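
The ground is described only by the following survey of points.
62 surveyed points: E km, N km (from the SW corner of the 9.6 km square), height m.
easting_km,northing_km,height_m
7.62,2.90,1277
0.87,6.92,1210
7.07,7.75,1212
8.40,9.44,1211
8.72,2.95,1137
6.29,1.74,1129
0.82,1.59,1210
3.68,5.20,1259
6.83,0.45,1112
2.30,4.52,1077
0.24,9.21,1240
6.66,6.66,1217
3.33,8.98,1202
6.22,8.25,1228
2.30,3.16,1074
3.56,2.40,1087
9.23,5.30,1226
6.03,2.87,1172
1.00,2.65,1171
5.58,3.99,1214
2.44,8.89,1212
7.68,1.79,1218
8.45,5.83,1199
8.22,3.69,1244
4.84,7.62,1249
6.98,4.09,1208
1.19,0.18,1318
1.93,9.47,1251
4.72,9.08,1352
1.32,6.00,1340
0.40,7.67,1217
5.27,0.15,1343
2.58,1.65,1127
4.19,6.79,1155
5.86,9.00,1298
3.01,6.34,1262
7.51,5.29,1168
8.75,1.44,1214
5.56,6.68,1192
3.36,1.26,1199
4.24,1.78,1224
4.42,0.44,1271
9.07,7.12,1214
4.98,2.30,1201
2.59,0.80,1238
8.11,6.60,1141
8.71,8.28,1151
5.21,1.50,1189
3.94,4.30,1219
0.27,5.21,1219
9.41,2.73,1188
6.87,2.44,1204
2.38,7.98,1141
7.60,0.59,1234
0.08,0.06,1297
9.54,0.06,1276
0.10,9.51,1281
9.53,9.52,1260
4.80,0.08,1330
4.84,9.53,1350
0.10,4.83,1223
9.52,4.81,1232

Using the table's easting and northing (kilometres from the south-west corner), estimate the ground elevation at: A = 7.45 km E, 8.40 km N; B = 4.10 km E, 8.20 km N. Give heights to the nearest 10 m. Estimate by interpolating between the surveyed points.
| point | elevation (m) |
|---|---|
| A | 1220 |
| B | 1190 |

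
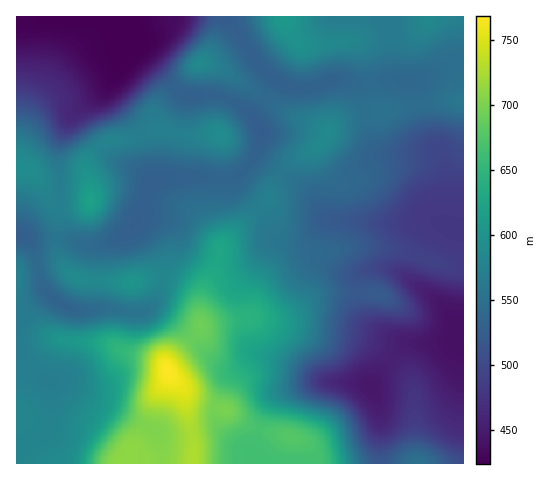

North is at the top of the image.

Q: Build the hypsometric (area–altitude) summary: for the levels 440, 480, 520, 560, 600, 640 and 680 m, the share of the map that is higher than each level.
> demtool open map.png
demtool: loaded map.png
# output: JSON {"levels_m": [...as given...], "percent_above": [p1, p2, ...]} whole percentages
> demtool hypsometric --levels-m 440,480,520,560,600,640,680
{"levels_m": [440, 480, 520, 560, 600, 640, 680], "percent_above": [96, 85, 74, 44, 19, 12, 6]}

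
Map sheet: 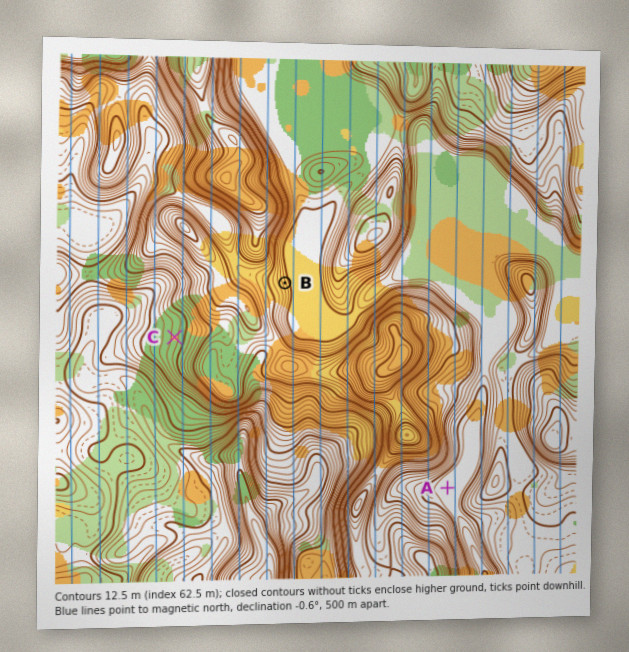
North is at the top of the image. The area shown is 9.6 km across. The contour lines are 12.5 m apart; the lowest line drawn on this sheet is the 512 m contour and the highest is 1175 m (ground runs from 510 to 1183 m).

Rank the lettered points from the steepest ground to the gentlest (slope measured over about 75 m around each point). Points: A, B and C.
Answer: B C A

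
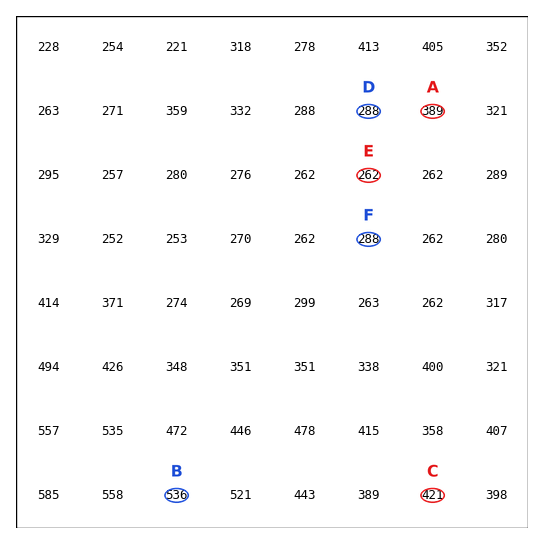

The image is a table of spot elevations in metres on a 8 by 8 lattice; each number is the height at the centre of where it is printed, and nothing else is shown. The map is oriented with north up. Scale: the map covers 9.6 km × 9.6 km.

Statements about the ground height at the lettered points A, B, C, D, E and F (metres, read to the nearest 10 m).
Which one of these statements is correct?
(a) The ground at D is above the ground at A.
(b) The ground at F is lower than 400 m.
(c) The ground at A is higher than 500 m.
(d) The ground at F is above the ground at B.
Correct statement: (b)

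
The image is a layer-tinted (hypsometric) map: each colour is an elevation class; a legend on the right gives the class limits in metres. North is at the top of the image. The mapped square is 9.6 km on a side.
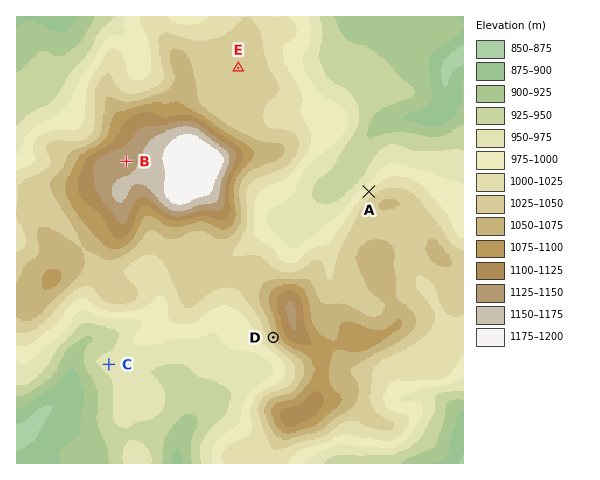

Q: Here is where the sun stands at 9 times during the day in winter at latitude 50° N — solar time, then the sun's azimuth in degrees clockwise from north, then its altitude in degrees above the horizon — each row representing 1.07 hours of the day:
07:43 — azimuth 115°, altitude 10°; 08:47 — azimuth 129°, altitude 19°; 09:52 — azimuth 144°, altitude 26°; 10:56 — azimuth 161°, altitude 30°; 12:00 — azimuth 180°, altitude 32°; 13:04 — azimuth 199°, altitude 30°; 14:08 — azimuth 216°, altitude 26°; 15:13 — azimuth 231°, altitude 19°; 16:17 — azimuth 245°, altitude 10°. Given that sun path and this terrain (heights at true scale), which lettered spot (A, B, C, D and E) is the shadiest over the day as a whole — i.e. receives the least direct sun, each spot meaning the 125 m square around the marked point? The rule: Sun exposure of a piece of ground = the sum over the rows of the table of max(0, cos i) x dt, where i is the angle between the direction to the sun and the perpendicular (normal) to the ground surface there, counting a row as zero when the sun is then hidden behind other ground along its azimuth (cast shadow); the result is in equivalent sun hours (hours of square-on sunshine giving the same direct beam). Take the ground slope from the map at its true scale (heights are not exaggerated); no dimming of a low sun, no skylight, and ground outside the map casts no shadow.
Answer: A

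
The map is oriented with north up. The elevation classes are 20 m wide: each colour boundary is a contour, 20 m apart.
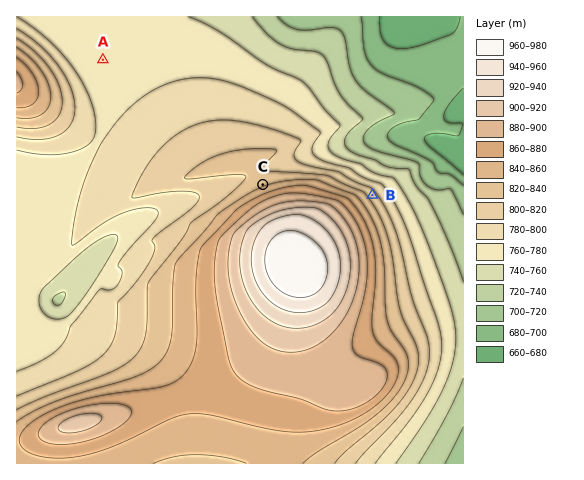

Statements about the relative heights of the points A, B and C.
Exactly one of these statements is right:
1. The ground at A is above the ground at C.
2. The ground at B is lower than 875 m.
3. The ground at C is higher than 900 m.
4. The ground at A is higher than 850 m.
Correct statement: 2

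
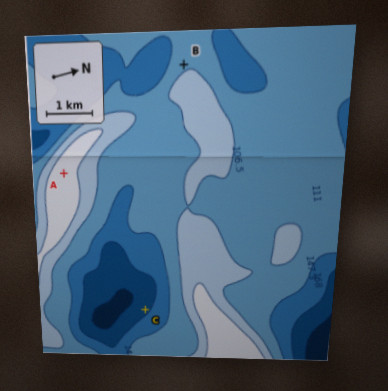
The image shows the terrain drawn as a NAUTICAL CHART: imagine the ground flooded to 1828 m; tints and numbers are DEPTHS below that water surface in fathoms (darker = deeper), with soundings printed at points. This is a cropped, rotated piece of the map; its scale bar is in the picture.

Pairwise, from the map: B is higher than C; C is lower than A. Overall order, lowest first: C B A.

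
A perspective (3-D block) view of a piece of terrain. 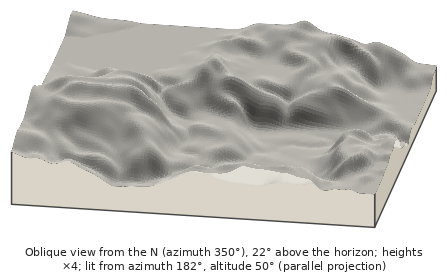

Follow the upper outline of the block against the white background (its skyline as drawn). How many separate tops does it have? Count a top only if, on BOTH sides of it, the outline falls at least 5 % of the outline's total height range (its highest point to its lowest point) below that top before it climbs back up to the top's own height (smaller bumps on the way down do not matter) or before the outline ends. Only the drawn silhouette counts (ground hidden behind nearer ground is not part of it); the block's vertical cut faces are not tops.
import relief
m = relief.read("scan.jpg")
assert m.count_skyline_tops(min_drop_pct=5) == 2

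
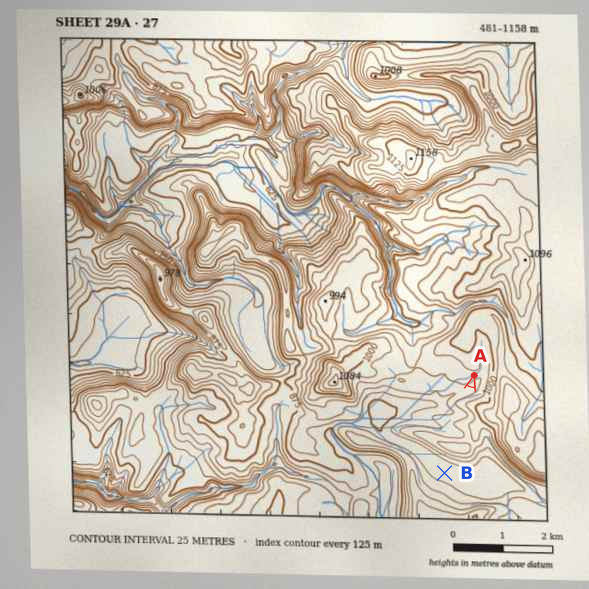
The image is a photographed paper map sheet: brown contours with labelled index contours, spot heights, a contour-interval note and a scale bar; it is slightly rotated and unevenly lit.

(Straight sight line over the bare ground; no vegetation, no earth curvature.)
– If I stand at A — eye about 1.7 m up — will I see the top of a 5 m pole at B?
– No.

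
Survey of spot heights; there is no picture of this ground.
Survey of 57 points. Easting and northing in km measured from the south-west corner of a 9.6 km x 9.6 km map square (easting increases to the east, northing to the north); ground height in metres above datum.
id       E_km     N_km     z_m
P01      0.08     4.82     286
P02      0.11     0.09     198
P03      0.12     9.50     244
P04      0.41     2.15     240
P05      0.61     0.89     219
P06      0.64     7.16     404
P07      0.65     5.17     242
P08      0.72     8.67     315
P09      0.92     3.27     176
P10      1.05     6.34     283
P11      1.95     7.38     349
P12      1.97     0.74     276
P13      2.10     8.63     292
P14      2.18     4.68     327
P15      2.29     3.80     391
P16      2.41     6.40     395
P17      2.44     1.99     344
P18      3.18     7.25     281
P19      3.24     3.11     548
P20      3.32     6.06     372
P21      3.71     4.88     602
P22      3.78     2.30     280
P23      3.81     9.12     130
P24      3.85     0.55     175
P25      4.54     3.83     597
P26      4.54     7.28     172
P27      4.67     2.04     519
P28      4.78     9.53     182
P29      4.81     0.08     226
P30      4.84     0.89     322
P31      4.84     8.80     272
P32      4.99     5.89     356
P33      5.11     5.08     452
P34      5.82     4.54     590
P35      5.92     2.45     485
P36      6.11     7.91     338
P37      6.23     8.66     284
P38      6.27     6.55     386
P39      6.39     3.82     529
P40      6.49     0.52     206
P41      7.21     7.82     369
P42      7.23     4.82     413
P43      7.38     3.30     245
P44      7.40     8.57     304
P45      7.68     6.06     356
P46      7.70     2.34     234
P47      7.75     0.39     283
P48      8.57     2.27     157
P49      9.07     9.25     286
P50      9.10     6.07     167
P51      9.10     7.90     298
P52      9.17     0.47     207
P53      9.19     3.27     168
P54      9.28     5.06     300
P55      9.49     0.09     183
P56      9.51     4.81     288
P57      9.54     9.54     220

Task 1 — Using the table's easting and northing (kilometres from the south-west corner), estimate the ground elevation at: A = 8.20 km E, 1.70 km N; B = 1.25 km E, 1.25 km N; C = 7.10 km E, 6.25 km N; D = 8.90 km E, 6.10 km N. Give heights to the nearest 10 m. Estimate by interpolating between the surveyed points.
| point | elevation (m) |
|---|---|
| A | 260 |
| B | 290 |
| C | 300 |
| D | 250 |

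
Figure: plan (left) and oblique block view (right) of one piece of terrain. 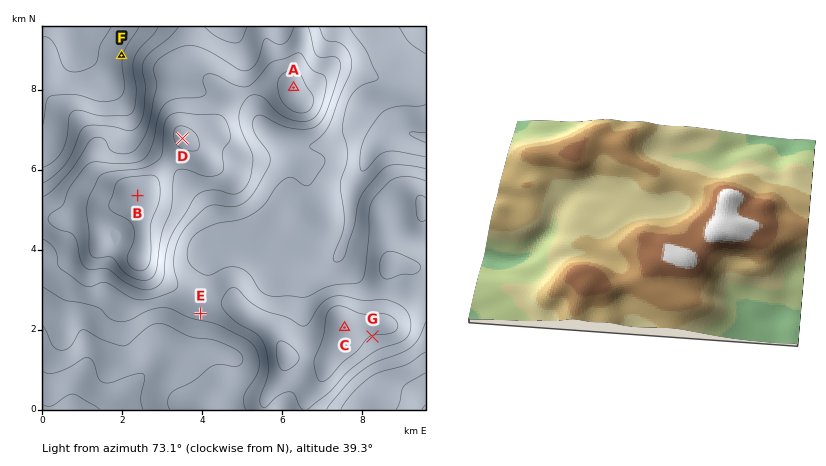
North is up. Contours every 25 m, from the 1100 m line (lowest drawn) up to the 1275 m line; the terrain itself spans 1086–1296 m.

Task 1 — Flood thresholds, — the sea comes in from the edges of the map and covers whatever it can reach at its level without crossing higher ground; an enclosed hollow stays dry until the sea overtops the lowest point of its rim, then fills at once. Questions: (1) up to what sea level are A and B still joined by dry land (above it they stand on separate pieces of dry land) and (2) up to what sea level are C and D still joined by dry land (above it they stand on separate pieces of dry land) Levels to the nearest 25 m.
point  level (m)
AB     1225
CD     1200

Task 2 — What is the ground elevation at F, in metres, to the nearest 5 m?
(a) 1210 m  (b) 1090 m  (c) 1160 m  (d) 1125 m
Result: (d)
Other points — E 1185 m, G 1225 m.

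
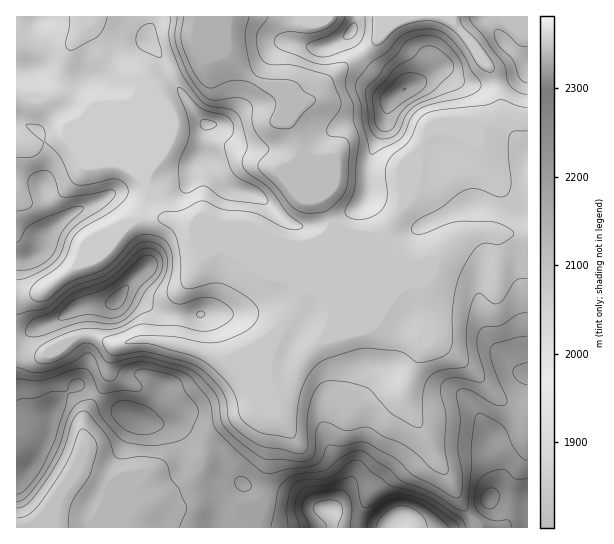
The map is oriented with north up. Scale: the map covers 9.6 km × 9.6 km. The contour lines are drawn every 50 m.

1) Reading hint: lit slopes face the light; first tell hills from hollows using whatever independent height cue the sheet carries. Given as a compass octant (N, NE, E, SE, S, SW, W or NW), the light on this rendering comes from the SE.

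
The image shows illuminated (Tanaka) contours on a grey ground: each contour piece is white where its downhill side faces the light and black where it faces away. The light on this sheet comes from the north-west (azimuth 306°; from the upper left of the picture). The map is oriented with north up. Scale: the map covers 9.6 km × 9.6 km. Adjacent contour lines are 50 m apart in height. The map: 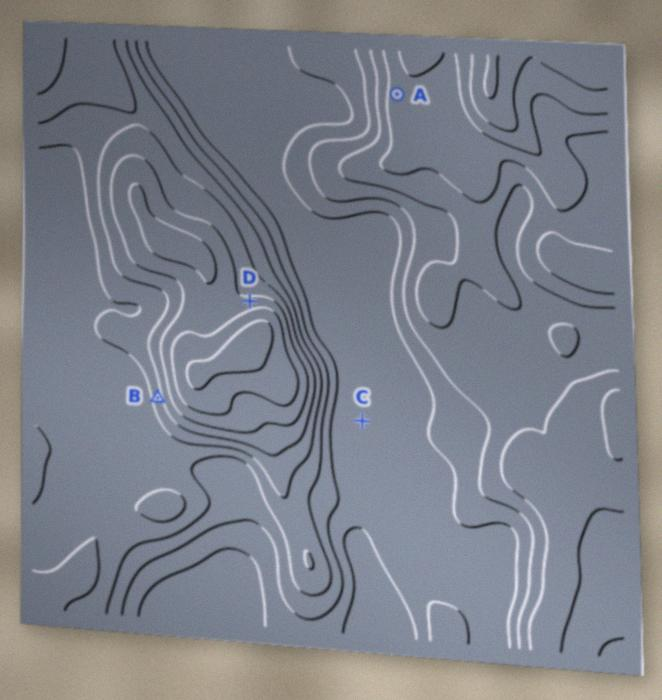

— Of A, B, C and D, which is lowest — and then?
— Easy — C B A D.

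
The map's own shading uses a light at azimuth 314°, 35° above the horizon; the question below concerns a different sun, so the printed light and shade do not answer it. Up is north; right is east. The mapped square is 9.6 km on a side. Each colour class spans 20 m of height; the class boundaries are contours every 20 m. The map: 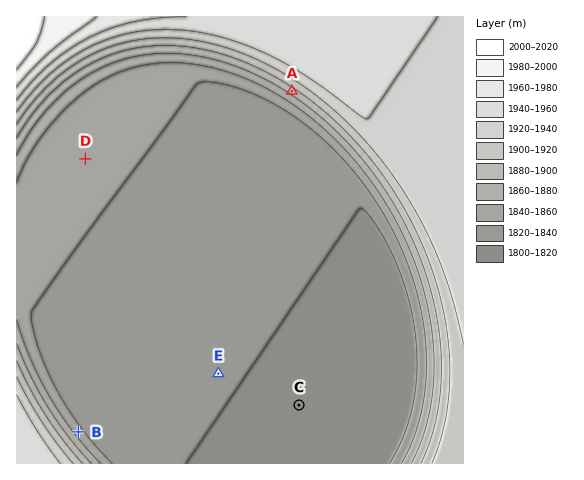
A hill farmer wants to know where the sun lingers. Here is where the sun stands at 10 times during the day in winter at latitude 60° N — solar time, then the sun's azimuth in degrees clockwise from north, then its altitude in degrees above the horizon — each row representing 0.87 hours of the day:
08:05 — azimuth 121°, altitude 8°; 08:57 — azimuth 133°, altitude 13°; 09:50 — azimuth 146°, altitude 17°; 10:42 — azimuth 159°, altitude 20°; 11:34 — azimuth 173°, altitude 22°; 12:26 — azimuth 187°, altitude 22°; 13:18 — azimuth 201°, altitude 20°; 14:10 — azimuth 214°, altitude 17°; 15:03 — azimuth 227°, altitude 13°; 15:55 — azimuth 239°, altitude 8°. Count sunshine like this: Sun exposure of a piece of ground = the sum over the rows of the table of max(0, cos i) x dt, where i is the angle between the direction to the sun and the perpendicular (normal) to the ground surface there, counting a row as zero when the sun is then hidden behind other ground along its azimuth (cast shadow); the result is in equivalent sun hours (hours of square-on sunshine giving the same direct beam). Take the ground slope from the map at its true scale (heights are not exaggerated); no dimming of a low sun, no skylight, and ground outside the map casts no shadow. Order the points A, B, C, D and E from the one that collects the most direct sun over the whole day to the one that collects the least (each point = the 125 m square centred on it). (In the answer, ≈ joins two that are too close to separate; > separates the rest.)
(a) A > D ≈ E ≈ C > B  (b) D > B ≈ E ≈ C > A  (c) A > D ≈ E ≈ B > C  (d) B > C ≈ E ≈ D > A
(a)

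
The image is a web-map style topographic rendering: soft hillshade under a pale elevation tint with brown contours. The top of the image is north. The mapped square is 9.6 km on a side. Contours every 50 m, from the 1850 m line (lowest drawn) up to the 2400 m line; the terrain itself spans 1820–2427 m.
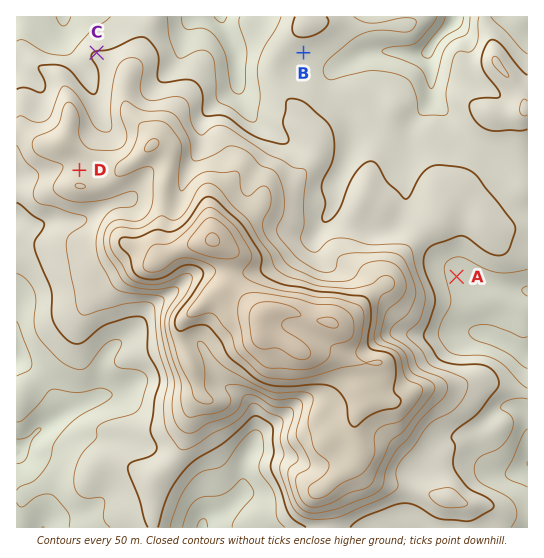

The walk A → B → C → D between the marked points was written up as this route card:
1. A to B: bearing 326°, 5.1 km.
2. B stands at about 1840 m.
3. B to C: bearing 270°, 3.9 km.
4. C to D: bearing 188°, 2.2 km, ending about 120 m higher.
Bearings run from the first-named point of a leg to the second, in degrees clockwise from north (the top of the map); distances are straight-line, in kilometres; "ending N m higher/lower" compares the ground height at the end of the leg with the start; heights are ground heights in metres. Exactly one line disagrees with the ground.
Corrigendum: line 2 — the height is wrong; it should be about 1960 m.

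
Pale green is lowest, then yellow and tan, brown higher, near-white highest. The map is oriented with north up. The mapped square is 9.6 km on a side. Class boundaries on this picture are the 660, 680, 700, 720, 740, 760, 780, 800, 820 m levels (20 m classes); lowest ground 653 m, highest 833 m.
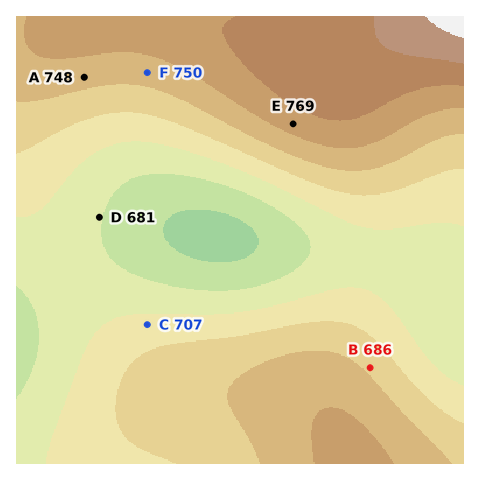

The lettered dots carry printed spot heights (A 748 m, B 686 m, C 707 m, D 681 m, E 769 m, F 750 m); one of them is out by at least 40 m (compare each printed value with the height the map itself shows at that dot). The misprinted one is B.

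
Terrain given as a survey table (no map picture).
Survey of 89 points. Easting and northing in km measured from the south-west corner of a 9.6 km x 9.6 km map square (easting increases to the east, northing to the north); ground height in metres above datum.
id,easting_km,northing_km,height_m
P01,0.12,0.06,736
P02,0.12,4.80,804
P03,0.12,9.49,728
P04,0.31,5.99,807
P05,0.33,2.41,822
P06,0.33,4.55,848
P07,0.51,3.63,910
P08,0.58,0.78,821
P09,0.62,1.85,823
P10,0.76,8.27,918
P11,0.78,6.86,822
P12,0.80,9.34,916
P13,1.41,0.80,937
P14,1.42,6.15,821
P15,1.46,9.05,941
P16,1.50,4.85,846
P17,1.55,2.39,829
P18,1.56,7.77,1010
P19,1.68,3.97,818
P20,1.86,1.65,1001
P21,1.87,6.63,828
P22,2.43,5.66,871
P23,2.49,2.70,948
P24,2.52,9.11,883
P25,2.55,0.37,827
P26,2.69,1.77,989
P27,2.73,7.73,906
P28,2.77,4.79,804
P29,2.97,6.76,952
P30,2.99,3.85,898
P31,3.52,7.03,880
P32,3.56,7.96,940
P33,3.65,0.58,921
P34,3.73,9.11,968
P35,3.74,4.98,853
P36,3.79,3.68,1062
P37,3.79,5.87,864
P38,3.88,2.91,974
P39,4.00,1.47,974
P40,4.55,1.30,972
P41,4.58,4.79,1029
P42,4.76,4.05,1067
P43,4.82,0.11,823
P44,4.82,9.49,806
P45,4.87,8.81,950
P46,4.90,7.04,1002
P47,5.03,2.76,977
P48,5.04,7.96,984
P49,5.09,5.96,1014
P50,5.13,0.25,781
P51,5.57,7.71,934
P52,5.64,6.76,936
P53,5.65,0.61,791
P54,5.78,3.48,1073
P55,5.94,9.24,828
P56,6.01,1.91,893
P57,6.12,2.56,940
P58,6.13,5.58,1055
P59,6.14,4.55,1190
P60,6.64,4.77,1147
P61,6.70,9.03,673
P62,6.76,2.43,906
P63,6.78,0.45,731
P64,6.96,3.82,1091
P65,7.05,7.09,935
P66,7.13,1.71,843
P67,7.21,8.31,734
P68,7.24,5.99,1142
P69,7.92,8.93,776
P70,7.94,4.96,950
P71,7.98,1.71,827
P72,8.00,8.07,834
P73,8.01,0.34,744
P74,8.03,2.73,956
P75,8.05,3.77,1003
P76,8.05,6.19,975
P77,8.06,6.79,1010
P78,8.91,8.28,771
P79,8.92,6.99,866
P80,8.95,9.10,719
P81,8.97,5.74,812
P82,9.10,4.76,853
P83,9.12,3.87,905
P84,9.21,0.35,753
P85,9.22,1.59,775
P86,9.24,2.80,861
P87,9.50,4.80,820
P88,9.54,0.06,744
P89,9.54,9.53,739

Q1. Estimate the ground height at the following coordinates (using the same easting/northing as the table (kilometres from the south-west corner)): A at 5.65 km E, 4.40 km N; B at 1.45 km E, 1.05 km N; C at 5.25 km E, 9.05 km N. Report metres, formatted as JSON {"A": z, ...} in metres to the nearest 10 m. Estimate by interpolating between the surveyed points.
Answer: {"A": 1190, "B": 910, "C": 910}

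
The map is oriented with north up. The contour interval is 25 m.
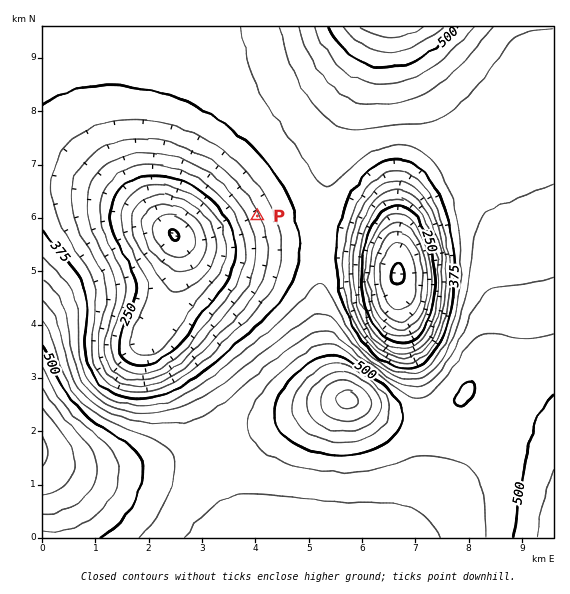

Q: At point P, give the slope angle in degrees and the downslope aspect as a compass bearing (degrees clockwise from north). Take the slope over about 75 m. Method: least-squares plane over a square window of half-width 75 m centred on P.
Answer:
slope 6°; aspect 246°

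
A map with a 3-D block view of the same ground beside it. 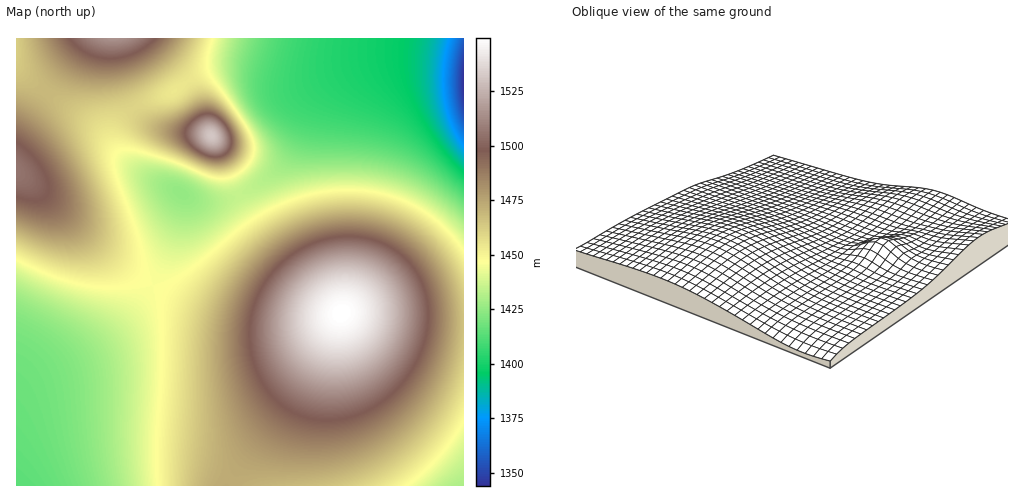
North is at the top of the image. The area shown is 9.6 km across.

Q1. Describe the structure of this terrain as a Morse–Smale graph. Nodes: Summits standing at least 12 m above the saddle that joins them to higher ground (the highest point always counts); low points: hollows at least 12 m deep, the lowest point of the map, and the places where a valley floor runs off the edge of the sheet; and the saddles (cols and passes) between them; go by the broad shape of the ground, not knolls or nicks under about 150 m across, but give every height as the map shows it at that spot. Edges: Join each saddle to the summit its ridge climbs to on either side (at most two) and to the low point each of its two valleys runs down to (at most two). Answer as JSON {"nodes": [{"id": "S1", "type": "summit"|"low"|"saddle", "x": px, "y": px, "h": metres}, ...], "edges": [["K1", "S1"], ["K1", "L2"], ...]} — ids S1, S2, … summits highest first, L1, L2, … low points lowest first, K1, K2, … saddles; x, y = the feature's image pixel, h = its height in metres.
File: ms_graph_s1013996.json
{"nodes": [
{"id": "S1", "type": "summit", "x": 342, "y": 313, "h": 1549},
{"id": "S2", "type": "summit", "x": 211, "y": 135, "h": 1532},
{"id": "S3", "type": "summit", "x": 113, "y": 39, "h": 1515},
{"id": "S4", "type": "summit", "x": 18, "y": 170, "h": 1506},
{"id": "L1", "type": "low", "x": 463, "y": 82, "h": 1344},
{"id": "L2", "type": "low", "x": 20, "y": 482, "h": 1414},
{"id": "L3", "type": "low", "x": 461, "y": 484, "h": 1430},
{"id": "K1", "type": "saddle", "x": 46, "y": 92, "h": 1469},
{"id": "K2", "type": "saddle", "x": 463, "y": 323, "h": 1465},
{"id": "K3", "type": "saddle", "x": 134, "y": 109, "h": 1460},
{"id": "K4", "type": "saddle", "x": 153, "y": 286, "h": 1446},
{"id": "K5", "type": "saddle", "x": 238, "y": 195, "h": 1435}],
"edges": [["K1", "S3"], ["K1", "S4"], ["K1", "L1"], ["K2", "S1"], ["K2", "L1"], ["K2", "L3"], ["K3", "S2"], ["K3", "S3"], ["K3", "L1"], ["K4", "S1"], ["K4", "S4"], ["K4", "L1"], ["K4", "L2"], ["K5", "S1"], ["K5", "S2"], ["K5", "L1"]]}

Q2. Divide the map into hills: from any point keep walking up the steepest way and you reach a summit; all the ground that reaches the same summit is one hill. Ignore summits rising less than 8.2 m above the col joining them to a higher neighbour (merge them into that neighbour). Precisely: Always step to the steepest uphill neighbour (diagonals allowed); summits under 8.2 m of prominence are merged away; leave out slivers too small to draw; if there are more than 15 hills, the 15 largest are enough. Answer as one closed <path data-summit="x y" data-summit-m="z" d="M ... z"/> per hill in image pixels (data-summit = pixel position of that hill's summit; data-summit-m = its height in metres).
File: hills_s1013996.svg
<path data-summit="342 313" data-summit-m="1549" d="M425 61l-30 0-14 3-30 9-21 12-19 19-13 34-12 22-17 17-25 16-23 8-21 0-17-6 0 14-13 42-15 31-20 28-34 32-27 17-43 21-15 14 1 92 447-1 0-418z"/><path data-summit="17 170" data-summit-m="1506" d="M17 68l0 326 14-14 43-21 27-17 34-32 20-28 12-23 10-28 7-29 0-5-4-5-30-14-18-12-12-11-24-29-57-39z"/><path data-summit="113 39" data-summit-m="1515" d="M463 38l-446 0-1 30 23 19 57 39 23 28-4-12 0-10 5-11 7-8 18-11 29-10 19-14 11-6 19-5 16 0 44 11 25 0 54-14 29-5 30 0 42 6z"/><path data-summit="211 135" data-summit-m="1532" d="M421 59l-40 1-73 18-25 0-44-11-28 3-18 8-19 14-29 10-18 11-11 15-1 14 8 16 27 20 45 22 32 0 29-14 30-26 12-22 13-34 15-16 11-8 34-14 24-5 30 0 39 4z"/>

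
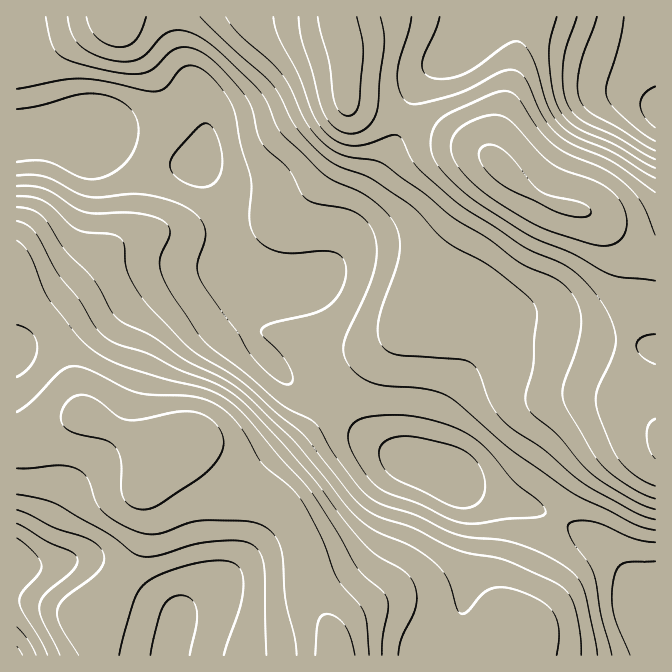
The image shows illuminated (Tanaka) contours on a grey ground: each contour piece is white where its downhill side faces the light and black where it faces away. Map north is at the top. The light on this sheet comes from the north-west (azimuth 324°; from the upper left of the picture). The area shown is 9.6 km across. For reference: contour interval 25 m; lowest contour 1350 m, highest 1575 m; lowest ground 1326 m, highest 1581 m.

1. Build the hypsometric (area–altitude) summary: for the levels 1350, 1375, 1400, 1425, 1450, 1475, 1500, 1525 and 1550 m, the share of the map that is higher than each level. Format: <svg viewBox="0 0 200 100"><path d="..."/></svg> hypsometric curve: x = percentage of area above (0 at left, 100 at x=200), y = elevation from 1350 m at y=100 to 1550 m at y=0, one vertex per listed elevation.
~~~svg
<svg viewBox="0 0 200 100"><path d="M190 100l-21-12-25-13-18-13-25-12-25-12-21-13-22-13-20-12"/></svg>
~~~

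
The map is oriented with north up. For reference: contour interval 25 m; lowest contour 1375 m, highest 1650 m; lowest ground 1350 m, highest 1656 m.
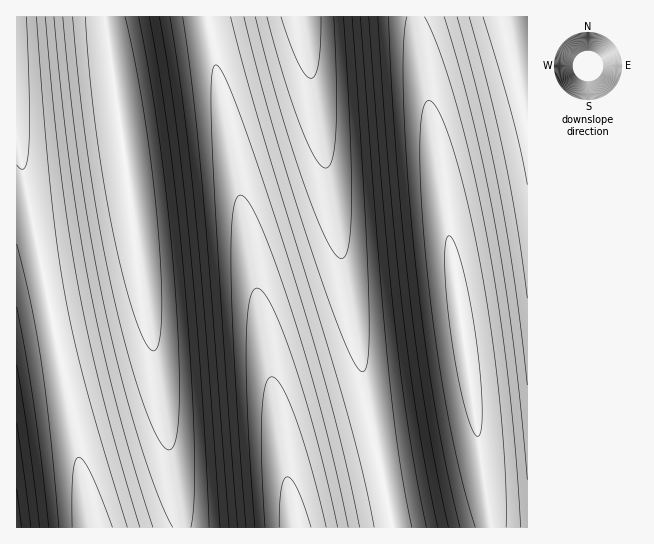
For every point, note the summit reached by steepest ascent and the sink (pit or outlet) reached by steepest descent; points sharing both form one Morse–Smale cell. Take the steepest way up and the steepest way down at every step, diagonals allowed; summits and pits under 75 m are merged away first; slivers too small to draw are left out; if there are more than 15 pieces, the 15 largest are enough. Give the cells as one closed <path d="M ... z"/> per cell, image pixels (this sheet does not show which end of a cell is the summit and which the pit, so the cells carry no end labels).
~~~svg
<path d="M206 16l-101 1 35 246 41 264 113 1-37-238z"/><path d="M415 16l-113 0-1 2 40 240 51 267 2 3 96 0 1-9-36-248z"/><path d="M105 16l-89 1 0 124 3 5 40 205 32 175 2 2 88 0 0-10-33-201z"/><path d="M301 16l-94 1 50 273 36 232 2 6 98 0-52-270z"/><path d="M527 16l-111 1 75 511 37-1z"/><path d="M17 141l-1 386 75 1z"/>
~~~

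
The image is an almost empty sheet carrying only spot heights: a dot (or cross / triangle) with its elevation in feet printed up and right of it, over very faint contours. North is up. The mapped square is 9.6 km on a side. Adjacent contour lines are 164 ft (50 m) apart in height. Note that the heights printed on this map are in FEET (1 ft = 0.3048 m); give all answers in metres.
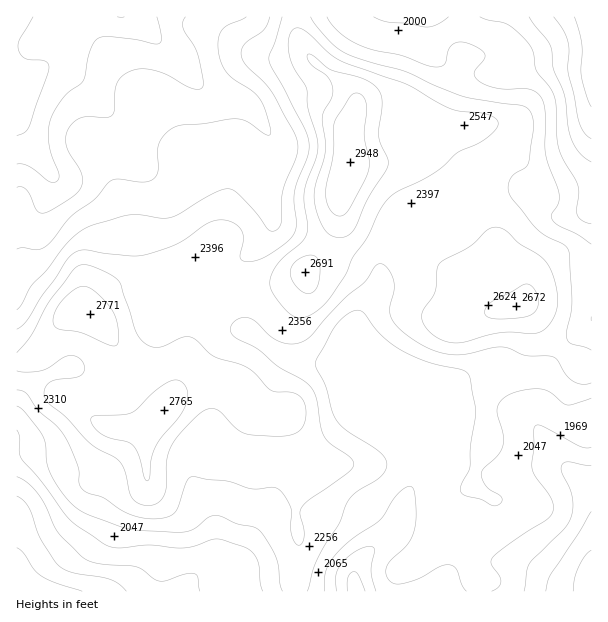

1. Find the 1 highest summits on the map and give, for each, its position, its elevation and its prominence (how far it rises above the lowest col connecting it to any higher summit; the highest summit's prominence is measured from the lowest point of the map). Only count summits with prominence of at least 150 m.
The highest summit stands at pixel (350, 162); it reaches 899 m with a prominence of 498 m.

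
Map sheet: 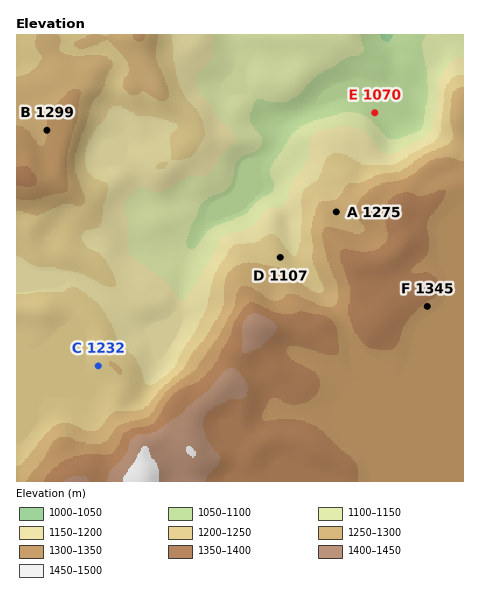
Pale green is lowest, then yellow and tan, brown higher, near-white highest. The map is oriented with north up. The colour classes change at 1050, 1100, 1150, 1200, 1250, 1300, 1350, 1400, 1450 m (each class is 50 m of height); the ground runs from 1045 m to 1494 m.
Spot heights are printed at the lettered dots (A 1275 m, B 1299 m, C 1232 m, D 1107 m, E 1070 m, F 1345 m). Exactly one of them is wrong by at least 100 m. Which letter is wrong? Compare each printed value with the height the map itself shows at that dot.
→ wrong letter D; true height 1232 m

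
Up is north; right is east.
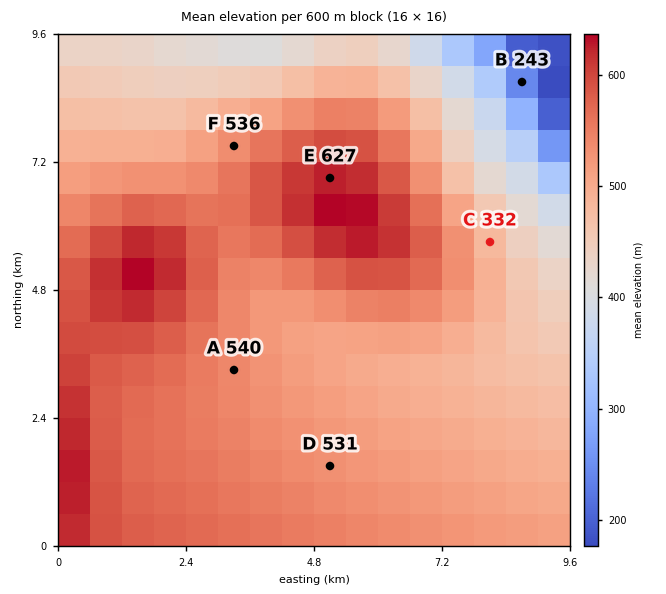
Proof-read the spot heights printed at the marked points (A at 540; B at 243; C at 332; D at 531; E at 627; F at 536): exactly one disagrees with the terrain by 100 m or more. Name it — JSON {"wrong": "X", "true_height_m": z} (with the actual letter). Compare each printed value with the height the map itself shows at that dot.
{"wrong": "C", "true_height_m": 482}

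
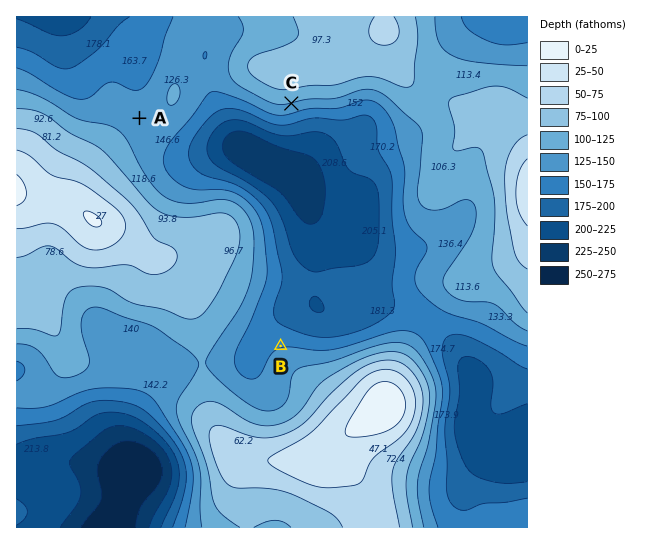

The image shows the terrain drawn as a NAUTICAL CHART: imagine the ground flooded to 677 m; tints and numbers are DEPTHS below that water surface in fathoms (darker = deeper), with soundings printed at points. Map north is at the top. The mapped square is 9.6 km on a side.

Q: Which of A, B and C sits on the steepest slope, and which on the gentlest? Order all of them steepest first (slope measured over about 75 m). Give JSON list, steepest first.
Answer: ["C", "B", "A"]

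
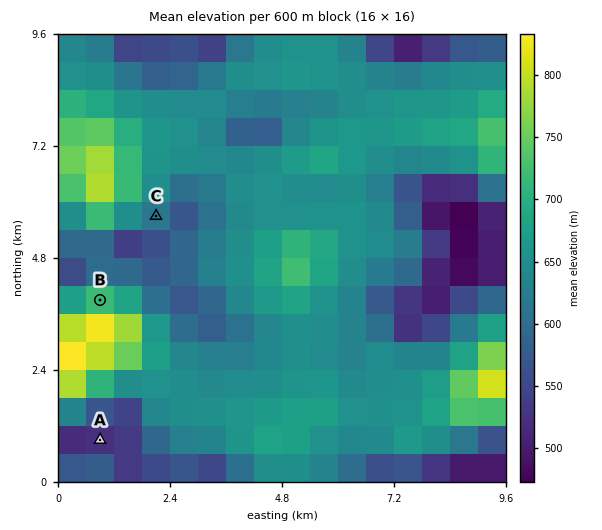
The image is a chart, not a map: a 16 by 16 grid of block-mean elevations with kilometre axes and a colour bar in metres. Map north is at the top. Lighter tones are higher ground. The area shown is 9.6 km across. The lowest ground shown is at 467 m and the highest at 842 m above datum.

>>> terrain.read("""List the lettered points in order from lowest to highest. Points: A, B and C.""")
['A', 'C', 'B']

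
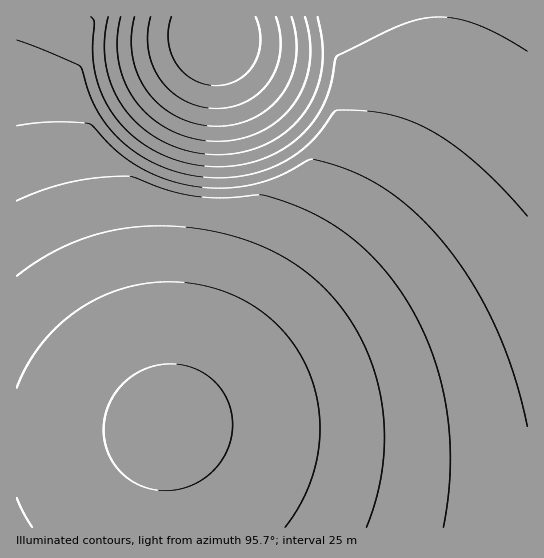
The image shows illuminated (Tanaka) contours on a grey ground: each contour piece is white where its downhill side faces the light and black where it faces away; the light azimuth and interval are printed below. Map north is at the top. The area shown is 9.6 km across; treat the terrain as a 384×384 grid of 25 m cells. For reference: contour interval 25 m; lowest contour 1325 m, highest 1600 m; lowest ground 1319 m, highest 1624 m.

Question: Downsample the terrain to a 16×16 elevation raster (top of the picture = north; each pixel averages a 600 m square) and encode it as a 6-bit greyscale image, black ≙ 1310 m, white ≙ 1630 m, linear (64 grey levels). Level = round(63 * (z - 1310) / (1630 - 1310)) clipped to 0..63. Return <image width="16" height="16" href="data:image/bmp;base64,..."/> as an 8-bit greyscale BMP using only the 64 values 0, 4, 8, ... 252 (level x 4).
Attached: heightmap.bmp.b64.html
<image width="16" height="16" href="data:image/bmp;base64,Qk02BQAAAAAAADYEAAAoAAAAEAAAABAAAAABAAgAAAAAAAABAAATCwAAEwsAAAABAAAAAAAAAAAAAAEBAQACAgIAAwMDAAQEBAAFBQUABgYGAAcHBwAICAgACQkJAAoKCgALCwsADAwMAA0NDQAODg4ADw8PABAQEAAREREAEhISABMTEwAUFBQAFRUVABYWFgAXFxcAGBgYABkZGQAaGhoAGxsbABwcHAAdHR0AHh4eAB8fHwAgICAAISEhACIiIgAjIyMAJCQkACUlJQAmJiYAJycnACgoKAApKSkAKioqACsrKwAsLCwALS0tAC4uLgAvLy8AMDAwADExMQAyMjIAMzMzADQ0NAA1NTUANjY2ADc3NwA4ODgAOTk5ADo6OgA7OzsAPDw8AD09PQA+Pj4APz8/AEBAQABBQUEAQkJCAENDQwBEREQARUVFAEZGRgBHR0cASEhIAElJSQBKSkoAS0tLAExMTABNTU0ATk5OAE9PTwBQUFAAUVFRAFJSUgBTU1MAVFRUAFVVVQBWVlYAV1dXAFhYWABZWVkAWlpaAFtbWwBcXFwAXV1dAF5eXgBfX18AYGBgAGFhYQBiYmIAY2NjAGRkZABlZWUAZmZmAGdnZwBoaGgAaWlpAGpqagBra2sAbGxsAG1tbQBubm4Ab29vAHBwcABxcXEAcnJyAHNzcwB0dHQAdXV1AHZ2dgB3d3cAeHh4AHl5eQB6enoAe3t7AHx8fAB9fX0Afn5+AH9/fwCAgIAAgYGBAIKCggCDg4MAhISEAIWFhQCGhoYAh4eHAIiIiACJiYkAioqKAIuLiwCMjIwAjY2NAI6OjgCPj48AkJCQAJGRkQCSkpIAk5OTAJSUlACVlZUAlpaWAJeXlwCYmJgAmZmZAJqamgCbm5sAnJycAJ2dnQCenp4An5+fAKCgoAChoaEAoqKiAKOjowCkpKQApaWlAKampgCnp6cAqKioAKmpqQCqqqoAq6urAKysrACtra0Arq6uAK+vrwCwsLAAsbGxALKysgCzs7MAtLS0ALW1tQC2trYAt7e3ALi4uAC5ubkAurq6ALu7uwC8vLwAvb29AL6+vgC/v78AwMDAAMHBwQDCwsIAw8PDAMTExADFxcUAxsbGAMfHxwDIyMgAycnJAMrKygDLy8sAzMzMAM3NzQDOzs4Az8/PANDQ0ADR0dEA0tLSANPT0wDU1NQA1dXVANbW1gDX19cA2NjYANnZ2QDa2toA29vbANzc3ADd3d0A3t7eAN/f3wDg4OAA4eHhAOLi4gDj4+MA5OTkAOXl5QDm5uYA5+fnAOjo6ADp6ekA6urqAOvr6wDs7OwA7e3tAO7u7gDv7+8A8PDwAPHx8QDy8vIA8/PzAPT09AD19fUA9vb2APf39wD4+PgA+fn5APr6+gD7+/sA/Pz8AP39/QD+/v4A////ABwYFBAQEBQYHCQsOEBIUFQcFBAMDAwQFBggLDQ8SFBUGBQMCAgIDBAYICg0PEhQWBwUDAgICAwQGCAoNDxIUFgcFBAMCAwMEBggLDRASFBYIBgUEBAQEBgcJDA4RExUXCggHBgUFBgcJCw0PEhQWGAsKCQgHCAgJCw0PERMVFxkNDAsKCgoLDA0PERIUFhgaEA8ODQ0NDg8QERMUFhgZGxIREBARFBUUExQVFhgZGxwUFBMXHiIjIRsXGBgaGxwdFhYYISktLiwmHRobGxwdHhgZHikxNjc0LSMdHR0eHh8aGyEtNjs8ODEmHx8fHx8gHB4iLjc8PToxJiIhICAgIQ="/>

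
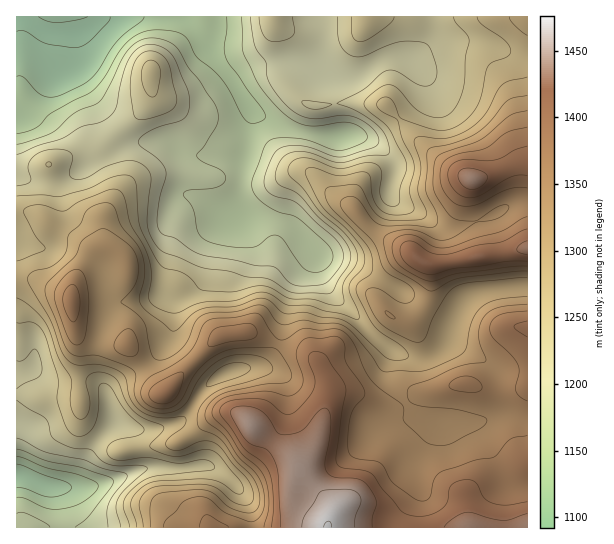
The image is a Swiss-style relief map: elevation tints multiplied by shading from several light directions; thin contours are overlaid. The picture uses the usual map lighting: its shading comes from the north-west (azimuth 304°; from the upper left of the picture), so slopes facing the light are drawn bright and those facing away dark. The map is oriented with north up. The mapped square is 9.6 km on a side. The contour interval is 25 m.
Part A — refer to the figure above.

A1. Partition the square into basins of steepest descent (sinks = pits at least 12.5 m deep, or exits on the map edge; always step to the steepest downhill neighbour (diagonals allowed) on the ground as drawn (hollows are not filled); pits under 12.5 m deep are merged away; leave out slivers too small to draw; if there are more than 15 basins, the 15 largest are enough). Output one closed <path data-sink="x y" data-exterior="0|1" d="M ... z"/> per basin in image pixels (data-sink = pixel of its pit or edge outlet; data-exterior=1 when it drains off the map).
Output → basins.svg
<path data-sink="17 17" data-exterior="1" d="M527 16l-510 0-1 262 21 2 30 13 5 8 4 32 6 6 13 5 31 0 37 48 3 0 9-9 39-43 9-5 26-3 33 15 28 8 9 8 8 15 1 20-12 47-17 25 33 37-3 21 198 0z"/><path data-sink="17 475" data-exterior="1" d="M31 279l-15 0 1 249 311-1 4-10 0-10-28-30-5-7-4-11-8-7-24-16-21-20-8-4-28-1-32-19-11 0-37-48-24 1-20-6-7-9-4-33-6-5z"/><path data-sink="227 373" data-exterior="0" d="M249 332l-30 4-51 54 38 21 28 1 8 4 21 20 24 16 8 7 4 10 14-19 6-12 9-40-1-20-8-15-9-8-28-8z"/>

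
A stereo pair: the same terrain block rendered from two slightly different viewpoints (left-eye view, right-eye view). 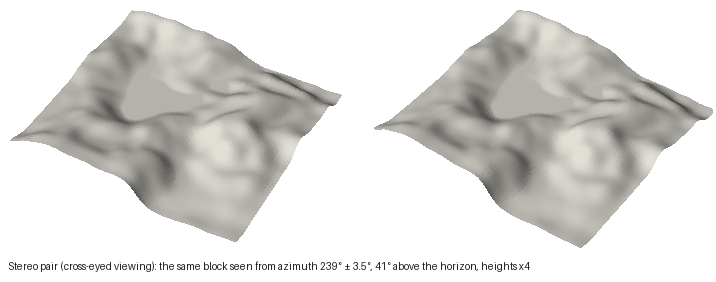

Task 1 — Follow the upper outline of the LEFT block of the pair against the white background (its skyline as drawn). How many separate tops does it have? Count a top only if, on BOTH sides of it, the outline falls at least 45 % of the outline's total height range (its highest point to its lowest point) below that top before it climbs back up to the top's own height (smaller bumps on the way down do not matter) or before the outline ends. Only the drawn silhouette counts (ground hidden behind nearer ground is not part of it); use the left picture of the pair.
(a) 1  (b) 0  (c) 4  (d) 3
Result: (a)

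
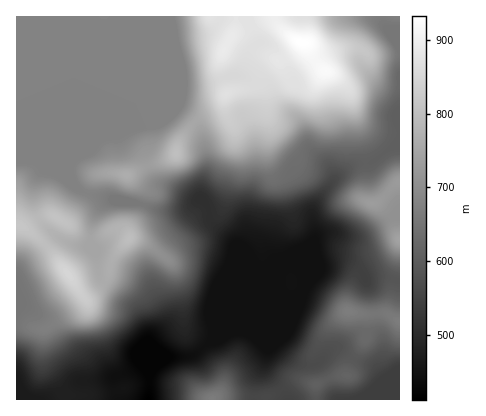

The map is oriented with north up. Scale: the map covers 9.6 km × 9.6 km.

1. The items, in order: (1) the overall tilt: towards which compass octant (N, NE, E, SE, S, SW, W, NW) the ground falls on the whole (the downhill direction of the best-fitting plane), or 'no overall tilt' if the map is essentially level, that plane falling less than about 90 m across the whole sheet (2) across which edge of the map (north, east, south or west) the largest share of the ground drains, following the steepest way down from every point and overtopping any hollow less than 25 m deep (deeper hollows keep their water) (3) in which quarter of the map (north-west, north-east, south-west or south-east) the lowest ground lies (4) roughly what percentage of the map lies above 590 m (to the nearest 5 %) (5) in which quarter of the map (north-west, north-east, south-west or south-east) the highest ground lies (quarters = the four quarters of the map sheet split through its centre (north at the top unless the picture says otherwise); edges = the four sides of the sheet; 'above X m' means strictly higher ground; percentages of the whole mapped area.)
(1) Overall the map slopes down towards the south.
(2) Most of the ground drains across the southern edge.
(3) The lowest ground is in the south-west quarter.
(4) Roughly 65 % of the ground is higher than 590 m.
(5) Look to the north-east quarter for the highest ground.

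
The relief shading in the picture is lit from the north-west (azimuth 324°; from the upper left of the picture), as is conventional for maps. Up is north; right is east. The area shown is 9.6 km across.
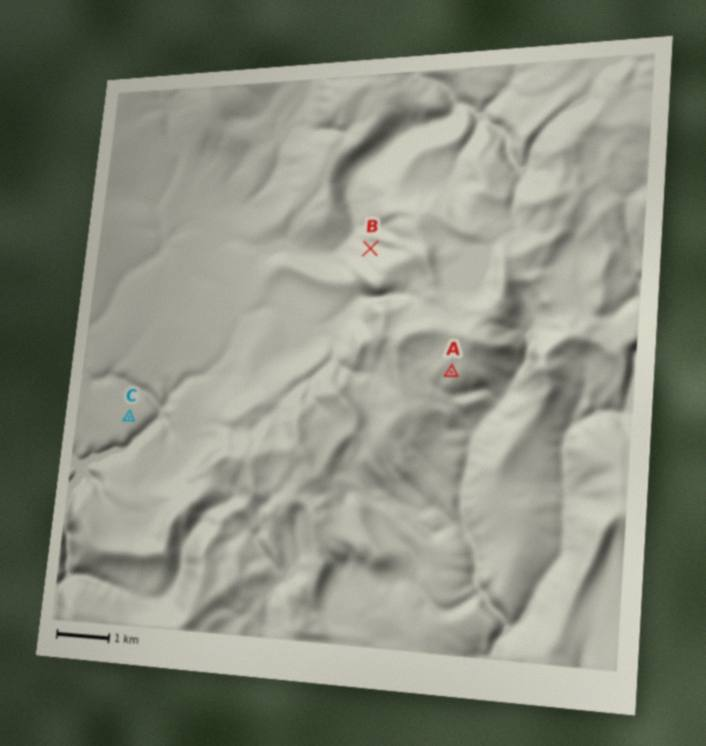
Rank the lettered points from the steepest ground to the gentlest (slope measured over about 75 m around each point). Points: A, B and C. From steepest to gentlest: B A C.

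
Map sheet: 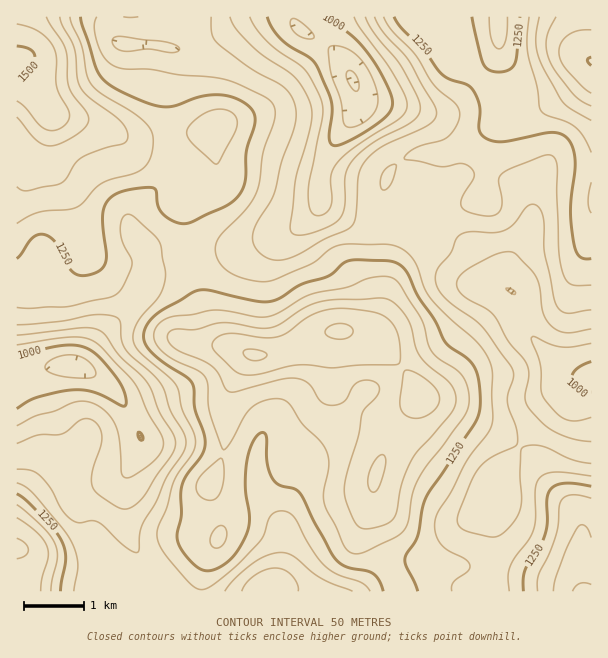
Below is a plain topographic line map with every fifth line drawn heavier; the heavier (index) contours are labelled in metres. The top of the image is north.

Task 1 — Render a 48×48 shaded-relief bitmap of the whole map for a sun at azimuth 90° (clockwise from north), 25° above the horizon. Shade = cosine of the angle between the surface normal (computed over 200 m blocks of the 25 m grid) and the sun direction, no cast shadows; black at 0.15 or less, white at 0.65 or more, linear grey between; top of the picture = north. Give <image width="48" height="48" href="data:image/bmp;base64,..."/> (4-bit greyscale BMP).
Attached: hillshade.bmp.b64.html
<image width="48" height="48" href="data:image/bmp;base64,Qk32BAAAAAAAAHYAAAAoAAAAMAAAADAAAAABAAQAAAAAAIAEAAATCwAAEwsAABAAAAAAAAAAAAAAABEREQAiIiIAMzMzAERERABVVVUAZmZmAHd3dwCIiIgAmZmZAKqqqgC7u7sAzMzMAN3d3QDu7u4A////ALz/25iJmHZovcuXZmZlQ0erupmYUyM0Z6zv65iJmGVXrdyoZVRFZnmrqZmYYzNEaKvv65iahkRWnN25ZURFeJqqqZmZdDM0eKvv+5mpZERWi925dkM1iaq7qpmZdUIkeLz/6pqnU0Vmis3KhUM1eavMy6mYdkITaM3+yZqXQ0VmeczKdTREaKve3LqYdkITaN7tqJqXQzRWiby6dDRFV6zu3MuYZTITaN3bqZqXQiJHmruodURFV6zuzMy4ZDEkecy6qqqXQgE3m7qHd1REV6zdzN3JZDJGiaqpmruoUgAlm8qHiGVEV6zdzN3JdUVniYmZmrupYxATesp3iHVERpvMzN3KhmeJmXiZiavLhCABWbp3eHZVVoq8zN3KmHiamXeIiKzchCAAOLuGd3ZmVnmrzNzLqZmqmWeHeKzbcxEBOLuXZnd2ZniavN3Mu6q6mFZ3aKzJQhESSLuXZmd3Zmd5rN3dzLu6iGZ2aKumMRIiSKqYdmeIh2VorN7u3My6mHd3eKl0IiIiRpqZdmaKl1RYvN7+3dy6mYiIiIZCIiMzNXmZh2eamGVpvM3tzN26qZmZl1IRESNENFeamHeJmHeLy7zdzO26maqphTEBESRVRFeamYiIiJq8y7vN3NypmZmZdTIRETV2VniYiIiIiavd3LvN3LmImZmZh1QhAUeGZ4mGVneJmaze3LvNy5dniYiJmYZTEkeHeJmFRFZ4mrze7cvMyoVGiYiImZiHQ0Z3iZmGQ0Z4mave7cu7qXRGiYiIiZmpdVZniZmGVFZ3iJve7cuqmGM1iIiHeJq6hlZ4mZmHZWZ3d4vv7Muph1MkeJiHeJq7l2Z5qpmHZmZmd4re27uph2MjZ5mHeJq6l3eJqqmYdlVniIrMuqqph2QzV6mHeJvKh2eKqqqphlVniImqqqqpmGQzVqmHeKzKdmeKqru6mGVXeImZmqmZmXQyRqqIiazJZmeaq7u6qoZEZ4mIiZiIq5UyNaqYmry4ZWeZqry7vKdCRpmYh3d5u6YyNJmZmryoZmeJmszLzbcyNYqpd2aJu5dCM4iZqruph3d4ms3czccyNYqph2Z5qpdTM4iJqqmZqodnis3c3chCNXmpiId5mZhkM4iJqpmJu6dmis3czdlCJGiYiIh4mZh0M3eJqZmJvKdnis3czetzI1Z4iId3iZl1M2Z5qpmau5dnm83Mze6lIjVnd3ZniZmFQ0Rpu6qrupdmis3Mze/ZUiNFZlVXiJmGRDR6zLu7uodmeszMze/8dDMzRVRGeId2VUWL3cy7qYdmebu7ze/9hDMiNFVFeIZVRXit7dy6mIh3iaqrze/9hCIRJFZWeHZDM5nO/9ypiIiImaqqve/rYhERJGd3h2QiNJrO/+yoiZiImaqrvN7aQREQJXmpdkISRZrO//2oiZiImau7vMy4MRERNorLcxADV5rO//2oiIiImrvMy6mGMRESV5vbcgAkZ5rO//uYiIiaq7zNynZlIAEleKvbYQA1d5rO/smIiImrzMzcuGVkIAFHmavLYgE1eA=="/>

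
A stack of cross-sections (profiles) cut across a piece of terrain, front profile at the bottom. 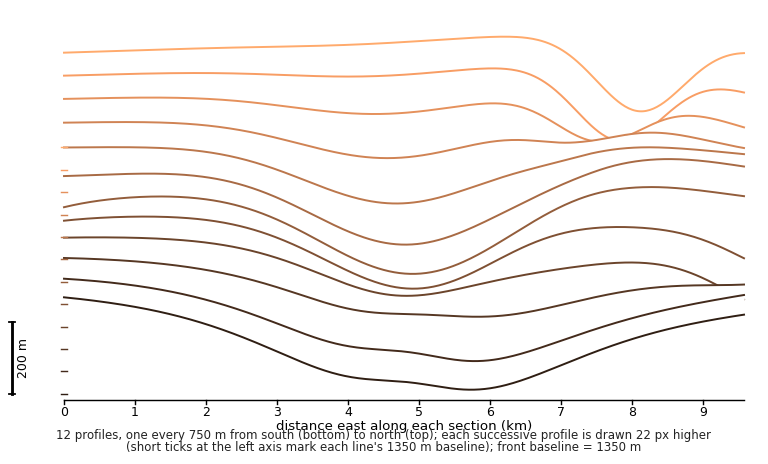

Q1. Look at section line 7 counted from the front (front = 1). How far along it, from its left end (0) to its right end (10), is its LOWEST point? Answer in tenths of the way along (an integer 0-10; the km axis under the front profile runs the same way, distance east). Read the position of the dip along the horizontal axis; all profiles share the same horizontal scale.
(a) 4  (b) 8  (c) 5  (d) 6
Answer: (c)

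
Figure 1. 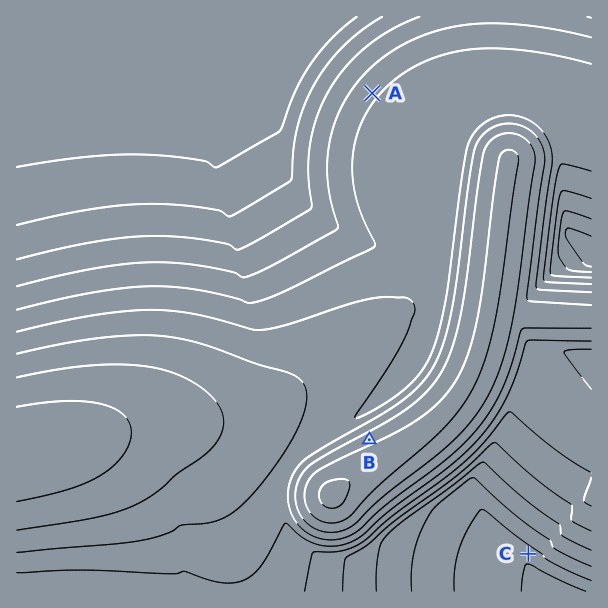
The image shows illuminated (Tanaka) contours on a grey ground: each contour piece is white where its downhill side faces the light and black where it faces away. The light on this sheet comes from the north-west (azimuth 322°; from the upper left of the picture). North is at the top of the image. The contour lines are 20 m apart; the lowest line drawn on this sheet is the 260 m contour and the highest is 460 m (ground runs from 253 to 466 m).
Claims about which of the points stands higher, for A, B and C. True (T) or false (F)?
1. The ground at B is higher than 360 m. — T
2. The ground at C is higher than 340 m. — F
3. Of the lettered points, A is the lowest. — F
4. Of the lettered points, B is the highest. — T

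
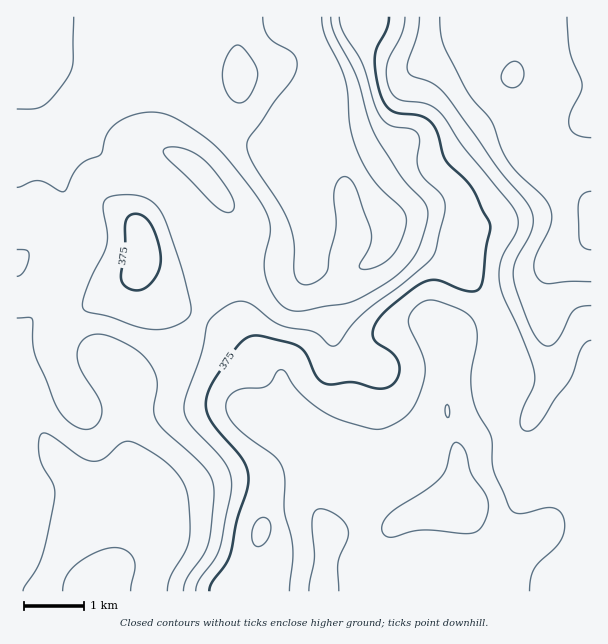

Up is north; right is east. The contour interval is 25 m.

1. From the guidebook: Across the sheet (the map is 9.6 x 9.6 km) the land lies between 285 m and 480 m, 365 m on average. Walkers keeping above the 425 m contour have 11.5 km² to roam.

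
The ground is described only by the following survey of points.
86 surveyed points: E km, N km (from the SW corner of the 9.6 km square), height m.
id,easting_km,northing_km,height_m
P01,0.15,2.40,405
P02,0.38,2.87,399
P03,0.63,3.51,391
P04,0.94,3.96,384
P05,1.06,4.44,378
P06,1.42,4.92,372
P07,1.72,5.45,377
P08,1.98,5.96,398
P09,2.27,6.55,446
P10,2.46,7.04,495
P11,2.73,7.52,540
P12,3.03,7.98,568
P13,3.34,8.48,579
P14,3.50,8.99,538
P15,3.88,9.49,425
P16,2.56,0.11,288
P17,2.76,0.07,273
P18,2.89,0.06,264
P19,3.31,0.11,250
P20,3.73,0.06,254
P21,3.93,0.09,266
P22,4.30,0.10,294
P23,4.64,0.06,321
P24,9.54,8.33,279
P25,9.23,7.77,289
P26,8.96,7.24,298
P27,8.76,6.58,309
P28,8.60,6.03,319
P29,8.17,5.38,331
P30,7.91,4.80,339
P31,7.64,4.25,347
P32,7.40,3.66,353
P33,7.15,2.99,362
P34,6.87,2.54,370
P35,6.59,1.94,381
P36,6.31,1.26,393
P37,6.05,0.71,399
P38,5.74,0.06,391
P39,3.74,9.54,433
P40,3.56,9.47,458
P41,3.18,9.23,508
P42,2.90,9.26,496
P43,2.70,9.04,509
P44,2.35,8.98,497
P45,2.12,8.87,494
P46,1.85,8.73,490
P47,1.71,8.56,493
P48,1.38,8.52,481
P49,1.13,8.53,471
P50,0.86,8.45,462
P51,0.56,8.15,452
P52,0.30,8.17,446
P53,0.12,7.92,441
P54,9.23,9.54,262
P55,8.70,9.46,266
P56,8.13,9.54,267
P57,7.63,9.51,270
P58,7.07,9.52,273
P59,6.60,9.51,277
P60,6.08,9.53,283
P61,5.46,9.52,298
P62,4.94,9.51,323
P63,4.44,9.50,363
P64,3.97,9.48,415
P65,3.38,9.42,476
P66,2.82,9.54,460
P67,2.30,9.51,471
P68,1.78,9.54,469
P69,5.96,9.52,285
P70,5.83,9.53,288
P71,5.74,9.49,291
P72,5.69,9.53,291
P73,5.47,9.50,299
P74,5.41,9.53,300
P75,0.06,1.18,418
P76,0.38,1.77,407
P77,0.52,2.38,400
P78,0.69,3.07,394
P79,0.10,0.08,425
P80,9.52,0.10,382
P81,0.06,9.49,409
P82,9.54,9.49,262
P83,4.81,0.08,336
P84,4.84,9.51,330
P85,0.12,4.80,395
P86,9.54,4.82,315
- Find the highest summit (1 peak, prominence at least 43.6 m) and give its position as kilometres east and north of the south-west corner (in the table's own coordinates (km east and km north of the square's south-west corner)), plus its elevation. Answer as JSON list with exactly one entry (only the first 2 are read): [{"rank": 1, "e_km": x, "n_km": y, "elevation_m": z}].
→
[{"rank": 1, "e_km": 3.31, "n_km": 8.44, "elevation_m": 579}]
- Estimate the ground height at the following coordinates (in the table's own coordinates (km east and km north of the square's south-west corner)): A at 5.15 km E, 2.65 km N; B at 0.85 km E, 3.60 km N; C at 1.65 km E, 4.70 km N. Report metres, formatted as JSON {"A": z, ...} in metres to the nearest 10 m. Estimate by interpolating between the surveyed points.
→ {"A": 380, "B": 390, "C": 370}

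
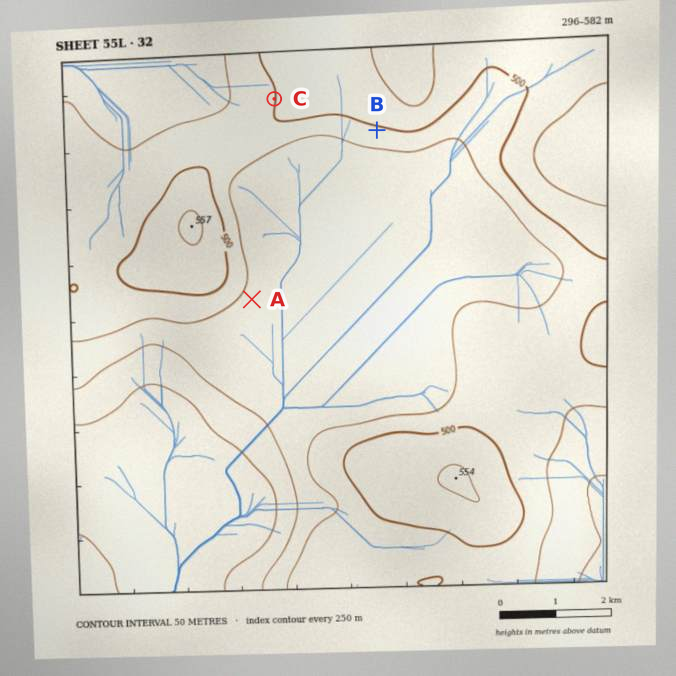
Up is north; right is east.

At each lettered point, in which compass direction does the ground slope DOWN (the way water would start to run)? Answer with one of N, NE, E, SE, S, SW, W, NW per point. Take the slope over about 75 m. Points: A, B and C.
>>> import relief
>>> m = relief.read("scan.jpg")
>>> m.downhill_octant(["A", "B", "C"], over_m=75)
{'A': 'SE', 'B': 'S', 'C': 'W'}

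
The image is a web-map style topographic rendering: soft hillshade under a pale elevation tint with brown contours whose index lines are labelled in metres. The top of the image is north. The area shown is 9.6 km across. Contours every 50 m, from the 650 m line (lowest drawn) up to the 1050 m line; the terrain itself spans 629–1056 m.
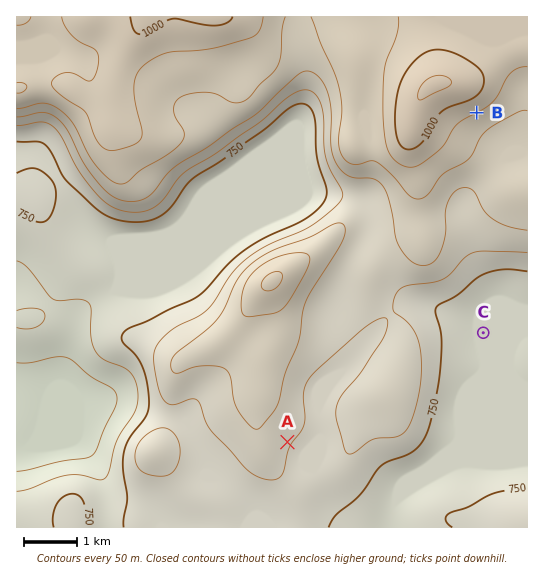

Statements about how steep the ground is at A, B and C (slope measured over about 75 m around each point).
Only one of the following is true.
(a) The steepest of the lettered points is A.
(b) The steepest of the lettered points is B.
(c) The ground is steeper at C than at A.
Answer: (b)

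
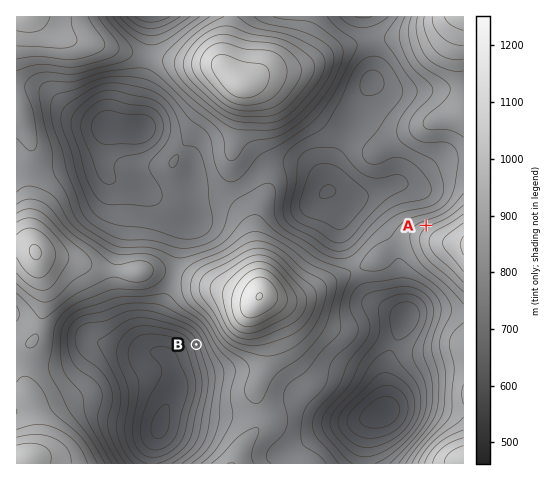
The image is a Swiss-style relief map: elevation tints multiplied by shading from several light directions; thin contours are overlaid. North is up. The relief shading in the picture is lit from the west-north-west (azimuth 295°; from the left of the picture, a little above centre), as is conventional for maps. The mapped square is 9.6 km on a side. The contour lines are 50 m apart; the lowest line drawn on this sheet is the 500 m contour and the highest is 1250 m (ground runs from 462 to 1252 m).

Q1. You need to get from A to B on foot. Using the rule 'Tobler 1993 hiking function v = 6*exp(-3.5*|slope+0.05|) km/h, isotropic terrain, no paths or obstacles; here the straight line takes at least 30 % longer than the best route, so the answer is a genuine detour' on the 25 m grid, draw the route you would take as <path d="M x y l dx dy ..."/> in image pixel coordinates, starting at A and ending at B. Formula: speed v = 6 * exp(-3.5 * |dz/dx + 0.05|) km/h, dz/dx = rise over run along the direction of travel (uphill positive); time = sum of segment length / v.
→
<path d="M426 225l-1 0-14 7-8 9-33 16-27 27-16 32-32 32-32 16-38 0-18-9-11-11"/>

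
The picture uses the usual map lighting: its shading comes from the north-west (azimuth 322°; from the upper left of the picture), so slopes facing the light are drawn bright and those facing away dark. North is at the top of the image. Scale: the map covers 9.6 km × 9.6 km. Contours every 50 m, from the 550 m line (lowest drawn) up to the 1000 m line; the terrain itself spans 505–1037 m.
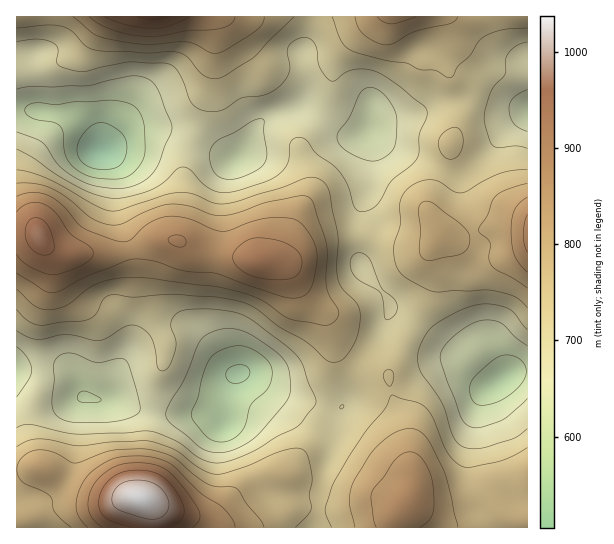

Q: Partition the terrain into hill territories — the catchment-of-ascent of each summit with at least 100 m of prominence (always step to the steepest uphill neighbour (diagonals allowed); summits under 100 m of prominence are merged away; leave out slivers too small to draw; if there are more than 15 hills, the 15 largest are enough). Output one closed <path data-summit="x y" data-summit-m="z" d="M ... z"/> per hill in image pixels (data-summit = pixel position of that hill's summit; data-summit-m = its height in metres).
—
<path data-summit="38 235" data-summit-m="971" d="M301 107l-36 12-12 12-10 22-9 7-57-27-19-4-15 0-10 3-32 20-9-19-13-13-8-4-32-5-22 0-1 259 35-2 15 1 9 6 10 22 16 3 6-5 12-26 8-12 11-12 28-16 9-2 14 0 6 2 13 13 13 20 10 10 16 3 28 16 26 9 29 8 11 0 3-5 4-17 9-19 23-30 11-27 0-5-6-10-25-29 0-48 3-16 6-15 3-22-3-35-11 6-12-1-27-19z"/><path data-summit="141 499" data-summit-m="1037" d="M189 327l-14 0-9 2-28 16-11 12-8 12-12 26-6 5-16-3-10-22-9-6-15-1-32 1-3 2 1 157 298-1 4-16 1-20 13-49 4-29 3-4-15-2-40-12-38-20-16-3-10-10-13-20-13-13z"/><path data-summit="527 234" data-summit-m="916" d="M471 100l-36 4-21 11-33 5-10 7-2 15 3 23-3 22-6 15-3 16 0 48 25 29 6 10 0 5 7 7 23 12 30 22 30 30 5 3 8 0 16-11 18-3 0-260-37-3z"/><path data-summit="409 502" data-summit-m="896" d="M391 311l-2 0-9 26-23 30-9 19-4 17-7 10-2 22-15 56-1 20-4 16 212 1 1-157-14 1-20 12-8 0-5-3-30-30-30-22-23-12z"/><path data-summit="155 17" data-summit-m="964" d="M311 16l-294 0-1 94 23 1 32 5 8 4 13 13 9 19 32-20 10-3 15 0 19 4 57 27 9-7 10-22 12-12 32-11 4-5 4-12-4-40 7-13z"/><path data-summit="394 17" data-summit-m="867" d="M527 16l-214 0-5 22-7 13 4 40-1 7-5 8 14 6 30 21 8 3 14-3 16-13 33-5 17-10 18-4 22-1 20 7 36 2z"/>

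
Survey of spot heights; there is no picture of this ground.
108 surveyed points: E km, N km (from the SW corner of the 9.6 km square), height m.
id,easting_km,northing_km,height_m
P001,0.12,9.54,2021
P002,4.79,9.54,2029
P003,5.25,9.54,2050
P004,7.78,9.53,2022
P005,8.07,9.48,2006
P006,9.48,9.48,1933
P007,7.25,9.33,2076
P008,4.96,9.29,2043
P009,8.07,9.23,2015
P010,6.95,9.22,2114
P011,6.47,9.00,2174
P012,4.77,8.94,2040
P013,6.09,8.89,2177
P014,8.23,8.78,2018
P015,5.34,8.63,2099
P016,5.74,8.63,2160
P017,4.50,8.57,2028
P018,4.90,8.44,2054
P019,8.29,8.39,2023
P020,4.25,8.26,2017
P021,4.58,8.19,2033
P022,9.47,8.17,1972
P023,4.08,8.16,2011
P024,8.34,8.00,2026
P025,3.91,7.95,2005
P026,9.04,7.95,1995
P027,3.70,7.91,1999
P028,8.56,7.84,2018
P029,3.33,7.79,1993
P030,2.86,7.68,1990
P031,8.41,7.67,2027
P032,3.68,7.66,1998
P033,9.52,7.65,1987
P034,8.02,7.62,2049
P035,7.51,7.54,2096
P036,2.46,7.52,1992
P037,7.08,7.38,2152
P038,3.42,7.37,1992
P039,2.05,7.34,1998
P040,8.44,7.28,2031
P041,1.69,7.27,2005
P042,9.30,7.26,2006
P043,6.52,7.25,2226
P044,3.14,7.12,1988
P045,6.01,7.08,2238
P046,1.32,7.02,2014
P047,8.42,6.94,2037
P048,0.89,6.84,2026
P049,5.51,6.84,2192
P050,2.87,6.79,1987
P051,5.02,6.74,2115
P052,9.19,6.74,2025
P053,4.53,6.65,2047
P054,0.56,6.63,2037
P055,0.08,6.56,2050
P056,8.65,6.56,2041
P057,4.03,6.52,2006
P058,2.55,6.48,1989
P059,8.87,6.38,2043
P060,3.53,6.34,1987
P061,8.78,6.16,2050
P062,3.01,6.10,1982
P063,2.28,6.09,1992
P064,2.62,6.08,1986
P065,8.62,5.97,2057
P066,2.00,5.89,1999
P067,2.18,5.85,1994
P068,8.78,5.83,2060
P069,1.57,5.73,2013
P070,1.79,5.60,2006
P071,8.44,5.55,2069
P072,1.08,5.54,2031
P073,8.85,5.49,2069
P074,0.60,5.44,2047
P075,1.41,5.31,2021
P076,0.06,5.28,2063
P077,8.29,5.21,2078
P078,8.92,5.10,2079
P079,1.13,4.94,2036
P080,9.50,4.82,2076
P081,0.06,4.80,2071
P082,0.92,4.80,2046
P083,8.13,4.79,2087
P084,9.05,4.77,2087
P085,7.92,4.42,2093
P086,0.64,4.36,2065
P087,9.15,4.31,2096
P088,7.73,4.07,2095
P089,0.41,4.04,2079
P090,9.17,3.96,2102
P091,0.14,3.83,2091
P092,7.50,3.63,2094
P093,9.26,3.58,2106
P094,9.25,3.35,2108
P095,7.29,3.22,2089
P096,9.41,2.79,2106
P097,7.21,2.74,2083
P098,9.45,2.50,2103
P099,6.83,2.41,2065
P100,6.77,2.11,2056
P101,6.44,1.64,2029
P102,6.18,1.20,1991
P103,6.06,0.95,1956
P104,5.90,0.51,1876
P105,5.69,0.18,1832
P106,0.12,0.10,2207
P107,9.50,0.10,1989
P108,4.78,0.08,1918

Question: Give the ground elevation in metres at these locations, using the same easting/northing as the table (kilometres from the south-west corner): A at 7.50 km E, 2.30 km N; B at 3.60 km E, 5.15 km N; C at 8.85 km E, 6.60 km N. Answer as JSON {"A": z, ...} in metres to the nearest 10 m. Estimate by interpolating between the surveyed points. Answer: {"A": 2080, "B": 2020, "C": 2040}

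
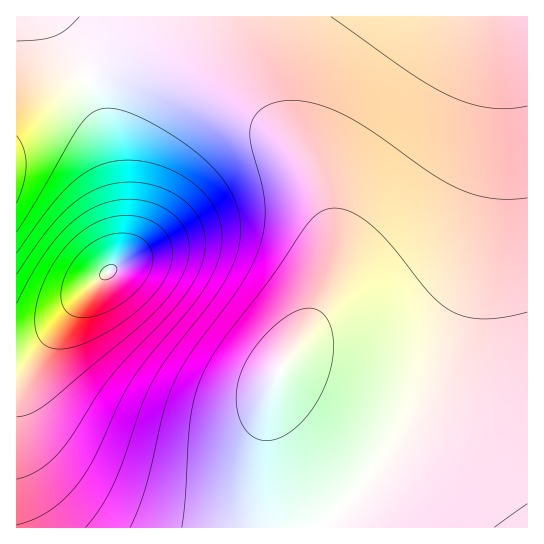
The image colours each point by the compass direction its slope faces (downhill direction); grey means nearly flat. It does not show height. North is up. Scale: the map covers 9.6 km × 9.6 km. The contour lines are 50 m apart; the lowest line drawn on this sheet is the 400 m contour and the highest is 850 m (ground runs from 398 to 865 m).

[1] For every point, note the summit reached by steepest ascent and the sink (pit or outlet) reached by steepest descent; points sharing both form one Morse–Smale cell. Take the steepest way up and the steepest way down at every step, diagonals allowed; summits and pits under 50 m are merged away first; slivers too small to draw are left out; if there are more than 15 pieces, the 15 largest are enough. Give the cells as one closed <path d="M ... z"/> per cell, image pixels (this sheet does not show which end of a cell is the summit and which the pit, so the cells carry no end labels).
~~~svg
<path d="M527 16l-290 1 4 37 10 28 17 32 45 61 14 31 5 25 0 34-8 32-16 32-31 45-8 25-1 56 11 73 249-1z"/><path d="M237 16l-185 1 24 36 15 30 9 27 17 77 4 32 0 28-5 18-21 18-50 53-16 9-13 2 1 181 262-1-11-72 1-56 8-25 31-45 16-32 8-32 0-34-5-25-14-31-45-61-17-32-10-28z"/><path d="M51 16l-35 1 1 330 12-2 16-9 36-39 35-32 5-18 0-28-4-32-17-77-9-27-15-30z"/>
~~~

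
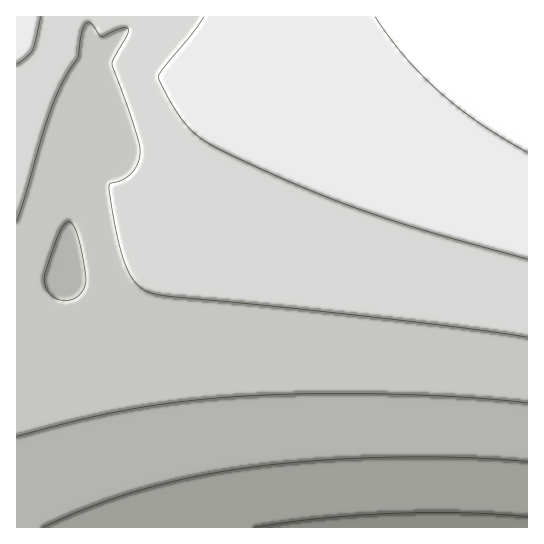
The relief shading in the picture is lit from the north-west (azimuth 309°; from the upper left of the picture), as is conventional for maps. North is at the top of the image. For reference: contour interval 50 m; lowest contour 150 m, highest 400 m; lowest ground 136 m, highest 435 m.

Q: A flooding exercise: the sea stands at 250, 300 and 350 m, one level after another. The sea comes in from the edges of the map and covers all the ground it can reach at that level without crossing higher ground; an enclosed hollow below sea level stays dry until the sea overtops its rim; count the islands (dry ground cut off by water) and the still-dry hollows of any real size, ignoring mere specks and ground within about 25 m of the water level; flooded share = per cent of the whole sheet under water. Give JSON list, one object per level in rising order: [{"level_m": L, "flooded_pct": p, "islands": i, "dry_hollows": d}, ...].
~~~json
[{"level_m": 250, "flooded_pct": 24, "islands": 0, "dry_hollows": 0}, {"level_m": 300, "flooded_pct": 51, "islands": 0, "dry_hollows": 0}, {"level_m": 350, "flooded_pct": 75, "islands": 0, "dry_hollows": 0}]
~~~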